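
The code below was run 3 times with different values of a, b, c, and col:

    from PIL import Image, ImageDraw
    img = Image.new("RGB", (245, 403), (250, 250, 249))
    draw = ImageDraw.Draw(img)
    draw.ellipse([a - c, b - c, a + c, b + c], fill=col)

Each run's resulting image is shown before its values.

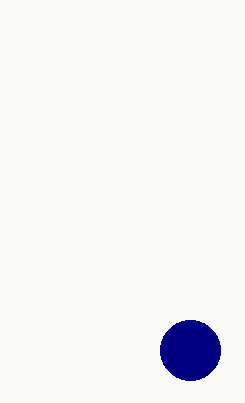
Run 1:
a = 190, b = 350, c = 30, col = 'navy'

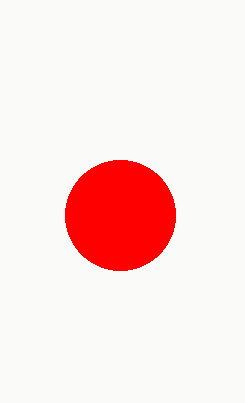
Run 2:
a = 120; b = 215; c = 55; col = 'red'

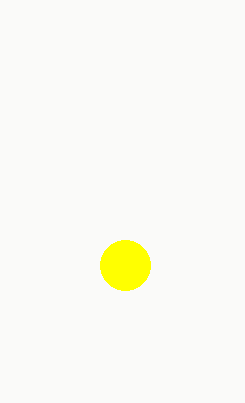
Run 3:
a = 125; b = 265; c = 25; col = 'yellow'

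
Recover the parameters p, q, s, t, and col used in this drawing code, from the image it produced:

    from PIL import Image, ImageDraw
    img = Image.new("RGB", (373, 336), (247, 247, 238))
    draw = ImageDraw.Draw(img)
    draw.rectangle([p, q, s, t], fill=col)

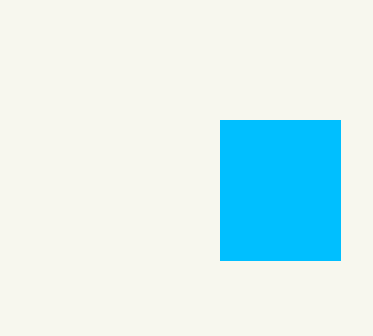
p = 220, q = 120, s = 340, t = 260, col = 'deepskyblue'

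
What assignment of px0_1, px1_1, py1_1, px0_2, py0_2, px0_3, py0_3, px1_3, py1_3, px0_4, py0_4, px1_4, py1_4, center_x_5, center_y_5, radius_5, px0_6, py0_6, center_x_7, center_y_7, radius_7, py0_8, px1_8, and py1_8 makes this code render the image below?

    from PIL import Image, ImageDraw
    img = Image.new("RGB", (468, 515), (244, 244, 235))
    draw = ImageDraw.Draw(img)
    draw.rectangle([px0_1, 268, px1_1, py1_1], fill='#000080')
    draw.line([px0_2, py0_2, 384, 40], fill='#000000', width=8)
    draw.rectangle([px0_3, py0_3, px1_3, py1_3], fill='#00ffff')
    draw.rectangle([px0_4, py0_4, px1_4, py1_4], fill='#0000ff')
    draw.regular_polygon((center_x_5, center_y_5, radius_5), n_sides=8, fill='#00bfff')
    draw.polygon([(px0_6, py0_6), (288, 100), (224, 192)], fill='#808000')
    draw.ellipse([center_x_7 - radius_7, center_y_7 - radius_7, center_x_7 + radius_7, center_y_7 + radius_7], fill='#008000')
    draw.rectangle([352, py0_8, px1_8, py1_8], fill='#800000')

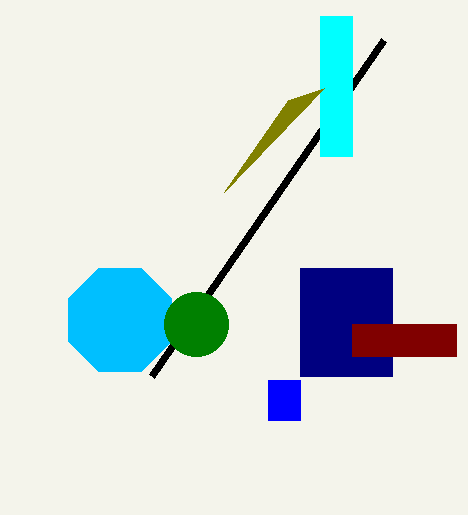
px0_1 = 300, px1_1 = 392, py1_1 = 376, px0_2 = 152, py0_2 = 376, px0_3 = 320, py0_3 = 16, px1_3 = 352, py1_3 = 156, px0_4 = 268, py0_4 = 380, px1_4 = 300, py1_4 = 420, center_x_5 = 120, center_y_5 = 320, radius_5 = 56, px0_6 = 324, py0_6 = 88, center_x_7 = 196, center_y_7 = 324, radius_7 = 32, py0_8 = 324, px1_8 = 456, py1_8 = 356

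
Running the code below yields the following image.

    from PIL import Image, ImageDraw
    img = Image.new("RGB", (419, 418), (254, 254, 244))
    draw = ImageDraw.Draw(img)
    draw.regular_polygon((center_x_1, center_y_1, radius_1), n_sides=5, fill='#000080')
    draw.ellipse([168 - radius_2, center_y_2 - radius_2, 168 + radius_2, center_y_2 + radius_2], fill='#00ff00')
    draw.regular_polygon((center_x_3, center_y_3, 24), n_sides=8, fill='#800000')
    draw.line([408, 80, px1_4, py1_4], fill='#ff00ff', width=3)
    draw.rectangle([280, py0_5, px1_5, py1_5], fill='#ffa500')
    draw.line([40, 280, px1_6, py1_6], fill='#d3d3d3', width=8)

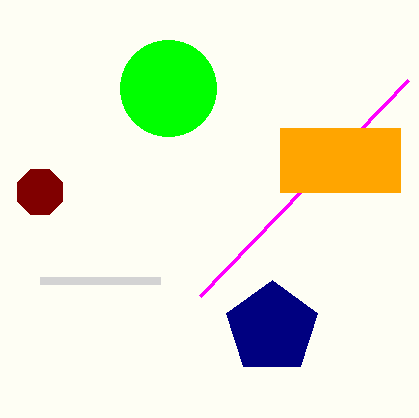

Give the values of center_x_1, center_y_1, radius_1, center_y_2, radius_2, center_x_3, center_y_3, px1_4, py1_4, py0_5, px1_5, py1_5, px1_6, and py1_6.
center_x_1 = 272
center_y_1 = 328
radius_1 = 48
center_y_2 = 88
radius_2 = 48
center_x_3 = 40
center_y_3 = 192
px1_4 = 200
py1_4 = 296
py0_5 = 128
px1_5 = 400
py1_5 = 192
px1_6 = 160
py1_6 = 280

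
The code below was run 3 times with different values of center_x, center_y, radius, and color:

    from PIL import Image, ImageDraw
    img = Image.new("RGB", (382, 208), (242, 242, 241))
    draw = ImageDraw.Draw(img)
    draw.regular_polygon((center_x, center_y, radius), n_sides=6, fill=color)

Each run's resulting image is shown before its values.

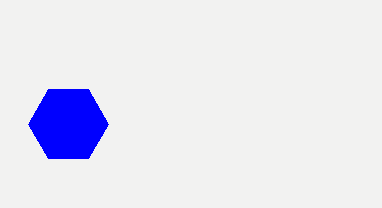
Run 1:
center_x = 68, center_y = 124, radius = 40, color = 'blue'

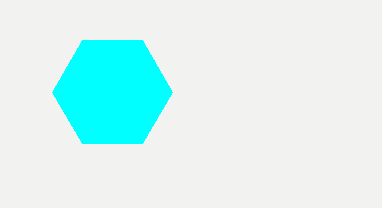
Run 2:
center_x = 112
center_y = 92
radius = 60
color = 'cyan'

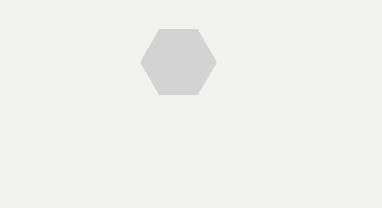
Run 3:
center_x = 178; center_y = 62; radius = 38; color = 'lightgray'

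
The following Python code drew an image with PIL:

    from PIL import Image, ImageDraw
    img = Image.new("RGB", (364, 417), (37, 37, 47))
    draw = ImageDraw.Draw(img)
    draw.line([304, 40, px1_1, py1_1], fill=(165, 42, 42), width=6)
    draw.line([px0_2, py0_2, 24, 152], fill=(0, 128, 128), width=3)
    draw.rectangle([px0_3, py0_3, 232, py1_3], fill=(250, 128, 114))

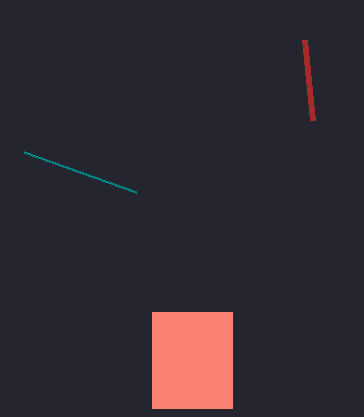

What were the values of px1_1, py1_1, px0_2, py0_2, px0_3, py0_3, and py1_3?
px1_1 = 312
py1_1 = 120
px0_2 = 136
py0_2 = 192
px0_3 = 152
py0_3 = 312
py1_3 = 408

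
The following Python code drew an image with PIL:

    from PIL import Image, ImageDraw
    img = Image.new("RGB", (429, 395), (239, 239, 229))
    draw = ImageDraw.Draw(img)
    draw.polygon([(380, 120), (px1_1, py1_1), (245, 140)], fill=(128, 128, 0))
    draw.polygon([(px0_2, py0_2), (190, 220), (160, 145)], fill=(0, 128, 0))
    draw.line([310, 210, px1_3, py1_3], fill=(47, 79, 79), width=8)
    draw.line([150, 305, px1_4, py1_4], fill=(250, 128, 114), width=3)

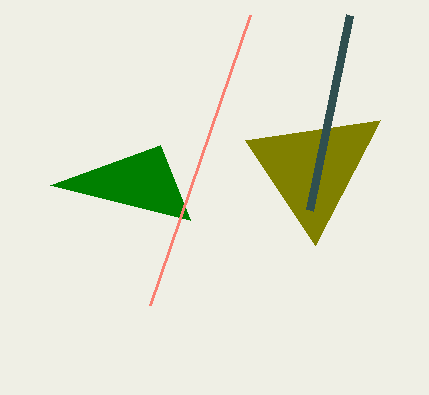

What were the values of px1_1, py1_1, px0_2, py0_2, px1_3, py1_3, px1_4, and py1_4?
px1_1 = 315, py1_1 = 245, px0_2 = 50, py0_2 = 185, px1_3 = 350, py1_3 = 15, px1_4 = 250, py1_4 = 15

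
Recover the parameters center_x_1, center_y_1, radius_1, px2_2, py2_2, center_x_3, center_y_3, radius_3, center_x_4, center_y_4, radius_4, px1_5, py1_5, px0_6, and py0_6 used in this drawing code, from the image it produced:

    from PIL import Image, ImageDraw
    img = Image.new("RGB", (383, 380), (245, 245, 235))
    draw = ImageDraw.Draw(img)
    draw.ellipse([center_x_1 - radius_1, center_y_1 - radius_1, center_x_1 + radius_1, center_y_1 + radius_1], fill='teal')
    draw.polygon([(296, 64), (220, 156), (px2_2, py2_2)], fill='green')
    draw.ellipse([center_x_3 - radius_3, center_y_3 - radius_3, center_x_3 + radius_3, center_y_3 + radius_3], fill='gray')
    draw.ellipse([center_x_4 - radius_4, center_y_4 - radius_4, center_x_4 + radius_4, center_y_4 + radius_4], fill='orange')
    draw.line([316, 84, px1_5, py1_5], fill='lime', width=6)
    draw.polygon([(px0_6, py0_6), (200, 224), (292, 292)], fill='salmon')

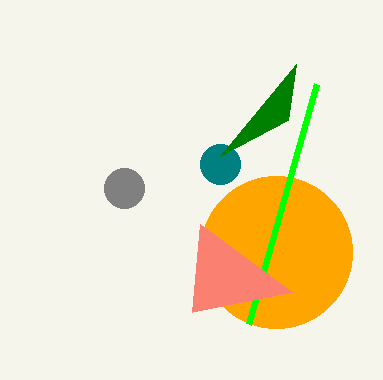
center_x_1 = 220; center_y_1 = 164; radius_1 = 20; px2_2 = 288; py2_2 = 120; center_x_3 = 124; center_y_3 = 188; radius_3 = 20; center_x_4 = 276; center_y_4 = 252; radius_4 = 76; px1_5 = 248; py1_5 = 324; px0_6 = 192; py0_6 = 312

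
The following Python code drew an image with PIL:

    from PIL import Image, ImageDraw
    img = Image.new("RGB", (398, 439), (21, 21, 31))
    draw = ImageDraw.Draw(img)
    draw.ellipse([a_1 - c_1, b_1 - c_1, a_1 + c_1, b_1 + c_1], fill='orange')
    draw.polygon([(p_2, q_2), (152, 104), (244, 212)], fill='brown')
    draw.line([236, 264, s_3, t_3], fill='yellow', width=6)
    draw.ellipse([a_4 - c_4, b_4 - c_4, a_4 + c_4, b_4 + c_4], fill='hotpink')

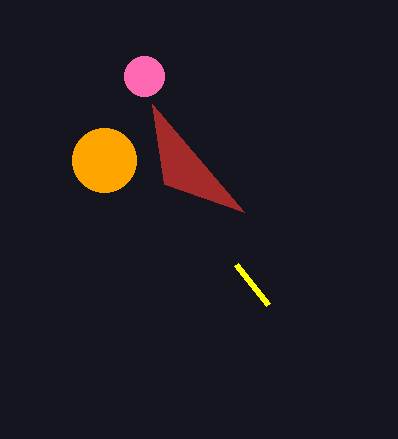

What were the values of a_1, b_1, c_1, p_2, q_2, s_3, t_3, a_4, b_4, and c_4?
a_1 = 104
b_1 = 160
c_1 = 32
p_2 = 164
q_2 = 184
s_3 = 268
t_3 = 304
a_4 = 144
b_4 = 76
c_4 = 20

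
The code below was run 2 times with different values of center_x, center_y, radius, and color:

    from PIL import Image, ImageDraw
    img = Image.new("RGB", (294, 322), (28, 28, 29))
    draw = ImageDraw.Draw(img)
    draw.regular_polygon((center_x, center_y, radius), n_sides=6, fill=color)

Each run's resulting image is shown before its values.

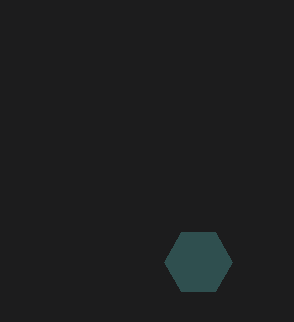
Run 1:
center_x = 198
center_y = 262
radius = 34
color = 'darkslategray'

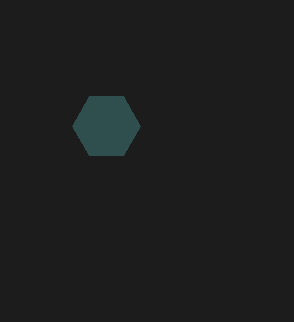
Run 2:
center_x = 106; center_y = 126; radius = 34; color = 'darkslategray'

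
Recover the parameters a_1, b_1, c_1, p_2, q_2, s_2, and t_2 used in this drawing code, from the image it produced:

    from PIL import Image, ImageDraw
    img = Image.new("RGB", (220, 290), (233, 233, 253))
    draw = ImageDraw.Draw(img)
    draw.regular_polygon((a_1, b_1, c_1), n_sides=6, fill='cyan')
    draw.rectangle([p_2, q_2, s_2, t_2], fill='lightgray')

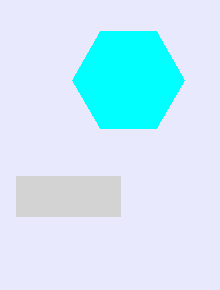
a_1 = 128
b_1 = 80
c_1 = 56
p_2 = 16
q_2 = 176
s_2 = 120
t_2 = 216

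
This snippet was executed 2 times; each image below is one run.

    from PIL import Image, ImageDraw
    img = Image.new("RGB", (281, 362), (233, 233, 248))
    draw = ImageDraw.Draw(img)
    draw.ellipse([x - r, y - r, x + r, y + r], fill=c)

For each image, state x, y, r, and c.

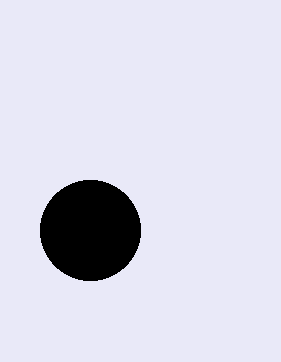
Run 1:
x = 90; y = 230; r = 50; c = 'black'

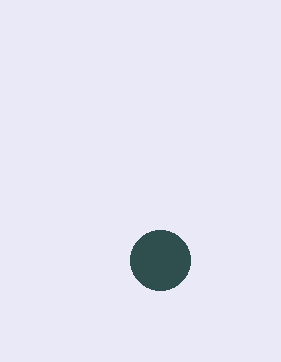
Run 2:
x = 160, y = 260, r = 30, c = 'darkslategray'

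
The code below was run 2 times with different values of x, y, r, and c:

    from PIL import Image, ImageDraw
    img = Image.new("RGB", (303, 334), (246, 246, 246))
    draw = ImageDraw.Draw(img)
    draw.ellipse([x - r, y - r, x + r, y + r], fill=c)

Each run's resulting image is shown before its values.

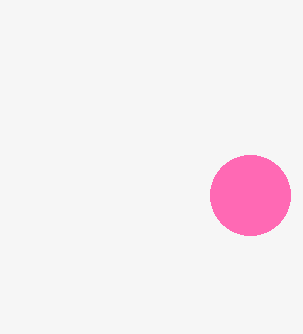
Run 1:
x = 250; y = 195; r = 40; c = 'hotpink'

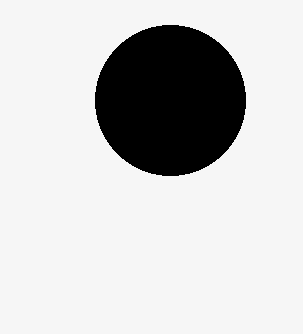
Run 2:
x = 170
y = 100
r = 75
c = 'black'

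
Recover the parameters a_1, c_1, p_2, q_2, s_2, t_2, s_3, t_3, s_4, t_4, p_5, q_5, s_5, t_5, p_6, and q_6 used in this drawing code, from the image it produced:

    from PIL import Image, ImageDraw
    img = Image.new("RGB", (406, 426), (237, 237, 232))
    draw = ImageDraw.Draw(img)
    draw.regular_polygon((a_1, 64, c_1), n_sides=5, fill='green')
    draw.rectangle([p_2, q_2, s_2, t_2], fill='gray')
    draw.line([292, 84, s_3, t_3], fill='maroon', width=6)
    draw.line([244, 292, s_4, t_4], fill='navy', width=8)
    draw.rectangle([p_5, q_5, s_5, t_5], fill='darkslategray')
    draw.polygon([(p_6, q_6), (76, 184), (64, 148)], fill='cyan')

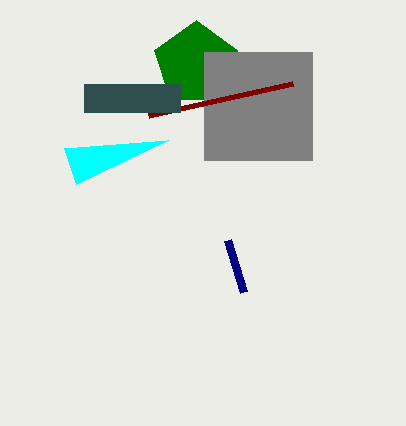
a_1 = 196, c_1 = 44, p_2 = 204, q_2 = 52, s_2 = 312, t_2 = 160, s_3 = 148, t_3 = 116, s_4 = 228, t_4 = 240, p_5 = 84, q_5 = 84, s_5 = 180, t_5 = 112, p_6 = 168, q_6 = 140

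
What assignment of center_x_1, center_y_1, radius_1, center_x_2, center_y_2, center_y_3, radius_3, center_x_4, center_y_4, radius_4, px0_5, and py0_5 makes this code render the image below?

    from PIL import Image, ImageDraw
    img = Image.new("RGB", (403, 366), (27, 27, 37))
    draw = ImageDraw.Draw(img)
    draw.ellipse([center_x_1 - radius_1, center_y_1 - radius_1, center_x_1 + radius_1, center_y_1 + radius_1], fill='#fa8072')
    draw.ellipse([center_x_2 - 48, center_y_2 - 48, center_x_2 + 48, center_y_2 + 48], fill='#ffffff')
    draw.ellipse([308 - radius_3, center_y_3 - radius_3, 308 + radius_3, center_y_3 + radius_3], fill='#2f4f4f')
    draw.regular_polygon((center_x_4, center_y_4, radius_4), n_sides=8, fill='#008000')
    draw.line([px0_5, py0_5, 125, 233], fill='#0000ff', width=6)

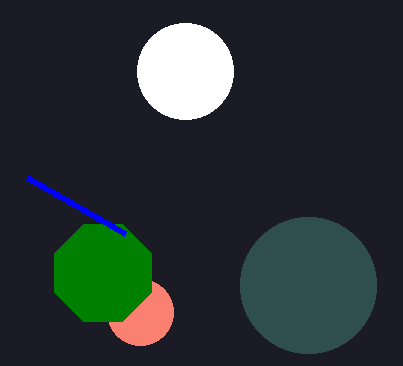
center_x_1 = 140; center_y_1 = 312; radius_1 = 33; center_x_2 = 185; center_y_2 = 71; center_y_3 = 285; radius_3 = 68; center_x_4 = 103; center_y_4 = 273; radius_4 = 52; px0_5 = 27; py0_5 = 177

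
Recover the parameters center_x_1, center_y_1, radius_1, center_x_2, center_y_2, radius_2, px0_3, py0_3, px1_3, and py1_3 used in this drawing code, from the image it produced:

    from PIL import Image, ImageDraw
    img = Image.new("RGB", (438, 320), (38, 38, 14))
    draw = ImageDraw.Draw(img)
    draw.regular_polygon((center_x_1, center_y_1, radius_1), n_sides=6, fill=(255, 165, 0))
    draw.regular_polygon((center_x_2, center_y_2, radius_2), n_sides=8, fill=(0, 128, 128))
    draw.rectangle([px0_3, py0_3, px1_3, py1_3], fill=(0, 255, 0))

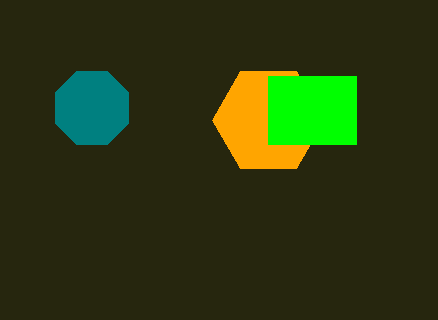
center_x_1 = 268
center_y_1 = 120
radius_1 = 56
center_x_2 = 92
center_y_2 = 108
radius_2 = 40
px0_3 = 268
py0_3 = 76
px1_3 = 356
py1_3 = 144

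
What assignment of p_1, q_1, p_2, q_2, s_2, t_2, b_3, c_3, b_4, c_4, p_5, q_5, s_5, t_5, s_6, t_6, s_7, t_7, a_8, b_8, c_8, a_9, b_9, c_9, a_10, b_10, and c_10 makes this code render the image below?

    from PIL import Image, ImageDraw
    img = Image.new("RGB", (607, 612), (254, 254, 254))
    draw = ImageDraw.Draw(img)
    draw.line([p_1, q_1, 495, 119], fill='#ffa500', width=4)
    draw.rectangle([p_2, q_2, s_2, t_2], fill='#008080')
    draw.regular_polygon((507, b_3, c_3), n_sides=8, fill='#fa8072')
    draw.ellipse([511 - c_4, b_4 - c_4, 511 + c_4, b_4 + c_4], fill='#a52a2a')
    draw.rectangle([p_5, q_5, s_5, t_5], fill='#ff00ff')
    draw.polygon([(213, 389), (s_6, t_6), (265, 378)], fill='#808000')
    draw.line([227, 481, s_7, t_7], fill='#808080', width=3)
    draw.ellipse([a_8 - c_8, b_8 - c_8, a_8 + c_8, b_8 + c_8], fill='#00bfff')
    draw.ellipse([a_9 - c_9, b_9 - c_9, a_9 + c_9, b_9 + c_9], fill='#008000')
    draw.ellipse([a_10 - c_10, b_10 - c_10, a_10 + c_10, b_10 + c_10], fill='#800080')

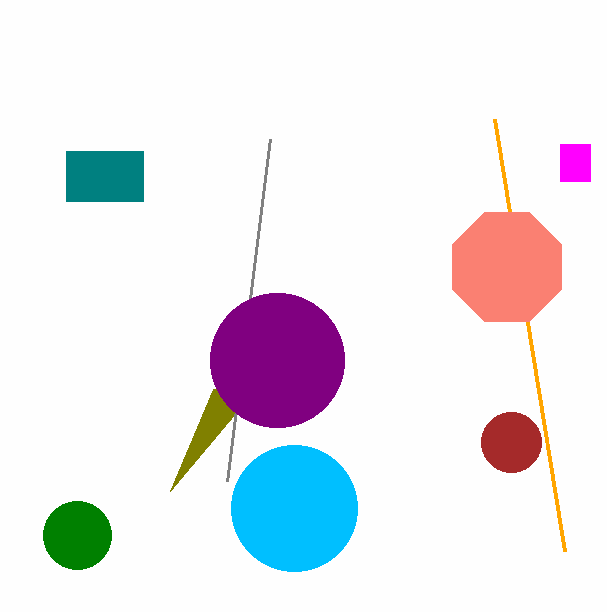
p_1 = 565; q_1 = 551; p_2 = 66; q_2 = 151; s_2 = 143; t_2 = 201; b_3 = 267; c_3 = 59; b_4 = 442; c_4 = 30; p_5 = 560; q_5 = 144; s_5 = 590; t_5 = 181; s_6 = 170; t_6 = 491; s_7 = 270; t_7 = 139; a_8 = 294; b_8 = 508; c_8 = 63; a_9 = 77; b_9 = 535; c_9 = 34; a_10 = 277; b_10 = 360; c_10 = 67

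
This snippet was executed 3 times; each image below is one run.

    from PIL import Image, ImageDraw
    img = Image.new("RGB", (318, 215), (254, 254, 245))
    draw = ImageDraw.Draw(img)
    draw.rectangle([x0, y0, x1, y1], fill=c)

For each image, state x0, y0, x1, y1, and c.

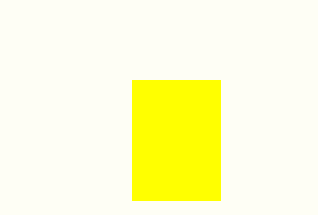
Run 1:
x0 = 132, y0 = 80, x1 = 220, y1 = 200, c = 'yellow'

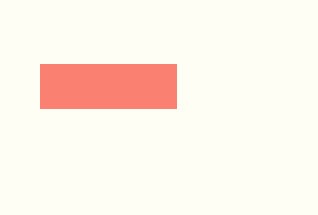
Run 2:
x0 = 40
y0 = 64
x1 = 176
y1 = 108
c = 'salmon'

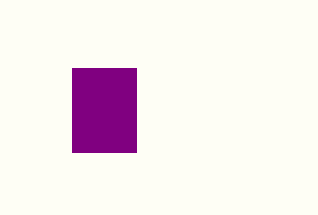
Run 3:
x0 = 72; y0 = 68; x1 = 136; y1 = 152; c = 'purple'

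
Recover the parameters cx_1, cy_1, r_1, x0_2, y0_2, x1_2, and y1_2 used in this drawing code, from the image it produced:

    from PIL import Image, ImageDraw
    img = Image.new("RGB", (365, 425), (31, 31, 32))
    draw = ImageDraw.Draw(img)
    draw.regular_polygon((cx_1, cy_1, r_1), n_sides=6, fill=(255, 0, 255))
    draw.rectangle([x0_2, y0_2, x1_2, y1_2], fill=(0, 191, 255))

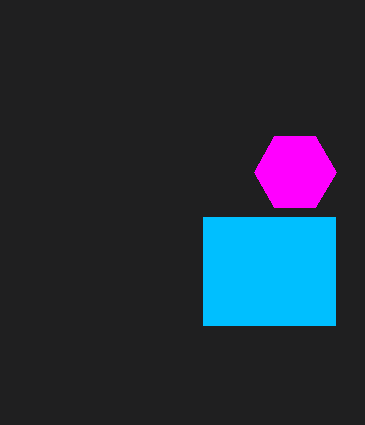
cx_1 = 295; cy_1 = 172; r_1 = 41; x0_2 = 203; y0_2 = 217; x1_2 = 335; y1_2 = 325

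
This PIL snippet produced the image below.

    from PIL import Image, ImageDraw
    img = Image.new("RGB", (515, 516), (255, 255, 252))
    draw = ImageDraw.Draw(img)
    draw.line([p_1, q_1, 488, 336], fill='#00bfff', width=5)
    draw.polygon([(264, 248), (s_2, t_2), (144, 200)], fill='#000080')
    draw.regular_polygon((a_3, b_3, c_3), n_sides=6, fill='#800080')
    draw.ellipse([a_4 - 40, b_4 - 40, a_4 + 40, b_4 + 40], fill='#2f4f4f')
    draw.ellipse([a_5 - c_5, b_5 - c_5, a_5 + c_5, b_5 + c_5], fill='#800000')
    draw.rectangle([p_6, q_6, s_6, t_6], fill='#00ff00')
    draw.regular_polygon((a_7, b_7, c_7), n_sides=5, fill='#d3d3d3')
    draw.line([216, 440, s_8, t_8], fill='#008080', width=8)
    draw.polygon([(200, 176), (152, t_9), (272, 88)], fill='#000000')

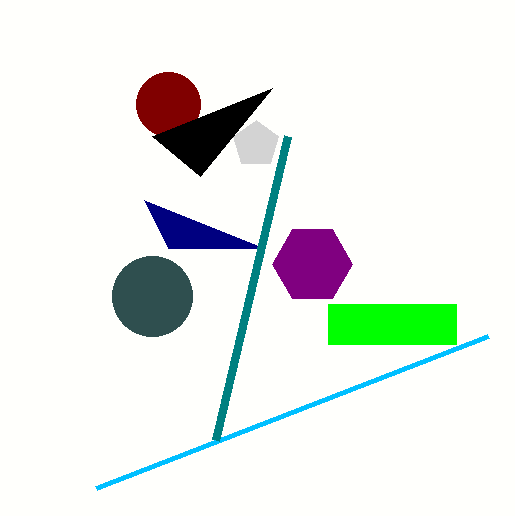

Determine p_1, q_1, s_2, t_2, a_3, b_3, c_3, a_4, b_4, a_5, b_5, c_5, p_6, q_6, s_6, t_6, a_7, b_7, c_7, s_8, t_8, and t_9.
p_1 = 96, q_1 = 488, s_2 = 168, t_2 = 248, a_3 = 312, b_3 = 264, c_3 = 40, a_4 = 152, b_4 = 296, a_5 = 168, b_5 = 104, c_5 = 32, p_6 = 328, q_6 = 304, s_6 = 456, t_6 = 344, a_7 = 256, b_7 = 144, c_7 = 24, s_8 = 288, t_8 = 136, t_9 = 136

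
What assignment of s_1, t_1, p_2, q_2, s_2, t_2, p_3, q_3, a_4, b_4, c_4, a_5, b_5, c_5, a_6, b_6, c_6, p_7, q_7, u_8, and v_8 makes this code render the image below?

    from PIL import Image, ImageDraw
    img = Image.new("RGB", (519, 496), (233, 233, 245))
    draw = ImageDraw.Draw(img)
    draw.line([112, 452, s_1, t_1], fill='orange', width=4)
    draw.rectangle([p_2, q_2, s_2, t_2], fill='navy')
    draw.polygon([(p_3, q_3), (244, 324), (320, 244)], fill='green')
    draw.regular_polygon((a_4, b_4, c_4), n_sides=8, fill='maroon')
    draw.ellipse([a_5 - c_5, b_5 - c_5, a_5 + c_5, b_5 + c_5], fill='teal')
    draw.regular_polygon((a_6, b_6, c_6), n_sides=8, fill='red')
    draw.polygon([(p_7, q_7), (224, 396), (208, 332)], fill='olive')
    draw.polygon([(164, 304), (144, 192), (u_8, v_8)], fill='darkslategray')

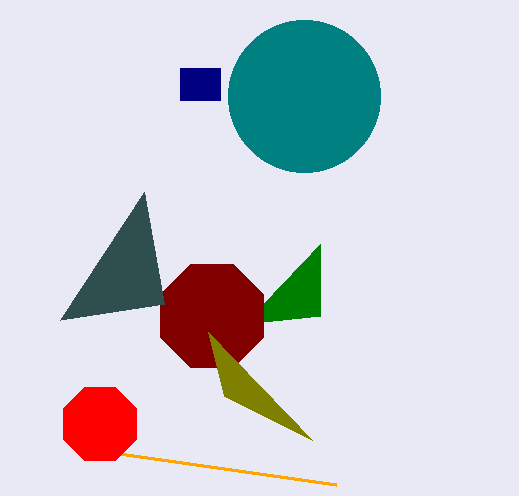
s_1 = 336
t_1 = 484
p_2 = 180
q_2 = 68
s_2 = 220
t_2 = 100
p_3 = 320
q_3 = 316
a_4 = 212
b_4 = 316
c_4 = 56
a_5 = 304
b_5 = 96
c_5 = 76
a_6 = 100
b_6 = 424
c_6 = 40
p_7 = 312
q_7 = 440
u_8 = 60
v_8 = 320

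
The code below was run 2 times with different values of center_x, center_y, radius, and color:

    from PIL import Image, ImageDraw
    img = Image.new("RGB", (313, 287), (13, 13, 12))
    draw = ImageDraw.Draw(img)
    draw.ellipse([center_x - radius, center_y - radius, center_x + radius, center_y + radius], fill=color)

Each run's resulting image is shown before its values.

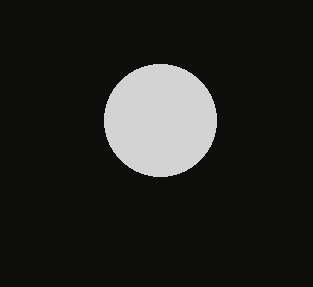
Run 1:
center_x = 160, center_y = 120, radius = 56, color = 'lightgray'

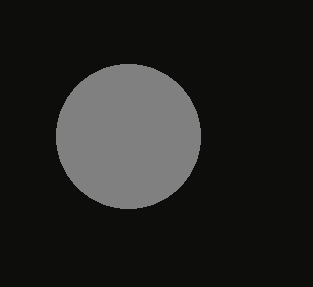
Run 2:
center_x = 128; center_y = 136; radius = 72; color = 'gray'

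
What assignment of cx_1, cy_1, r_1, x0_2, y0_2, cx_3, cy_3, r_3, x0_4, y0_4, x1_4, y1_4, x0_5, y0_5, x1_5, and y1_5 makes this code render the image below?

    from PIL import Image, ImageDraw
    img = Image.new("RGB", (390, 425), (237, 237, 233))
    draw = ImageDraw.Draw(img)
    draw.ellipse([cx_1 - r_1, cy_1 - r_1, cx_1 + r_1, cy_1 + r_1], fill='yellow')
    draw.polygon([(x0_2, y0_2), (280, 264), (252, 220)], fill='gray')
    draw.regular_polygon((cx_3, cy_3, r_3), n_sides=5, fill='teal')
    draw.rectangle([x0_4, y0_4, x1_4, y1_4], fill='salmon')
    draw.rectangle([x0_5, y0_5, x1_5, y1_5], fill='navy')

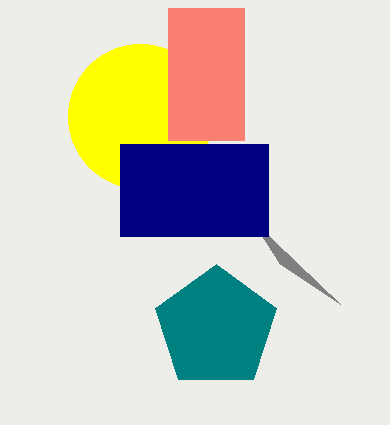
cx_1 = 140
cy_1 = 116
r_1 = 72
x0_2 = 340
y0_2 = 304
cx_3 = 216
cy_3 = 328
r_3 = 64
x0_4 = 168
y0_4 = 8
x1_4 = 244
y1_4 = 140
x0_5 = 120
y0_5 = 144
x1_5 = 268
y1_5 = 236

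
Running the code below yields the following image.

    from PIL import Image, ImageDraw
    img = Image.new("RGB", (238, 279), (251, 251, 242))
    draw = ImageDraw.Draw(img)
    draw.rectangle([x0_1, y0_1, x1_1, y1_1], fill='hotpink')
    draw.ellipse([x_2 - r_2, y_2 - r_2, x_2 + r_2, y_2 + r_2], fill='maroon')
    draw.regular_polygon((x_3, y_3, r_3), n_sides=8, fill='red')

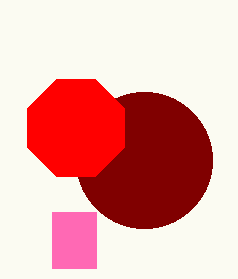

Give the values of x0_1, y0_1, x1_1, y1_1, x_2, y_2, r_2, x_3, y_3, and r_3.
x0_1 = 52
y0_1 = 212
x1_1 = 96
y1_1 = 268
x_2 = 144
y_2 = 160
r_2 = 68
x_3 = 76
y_3 = 128
r_3 = 52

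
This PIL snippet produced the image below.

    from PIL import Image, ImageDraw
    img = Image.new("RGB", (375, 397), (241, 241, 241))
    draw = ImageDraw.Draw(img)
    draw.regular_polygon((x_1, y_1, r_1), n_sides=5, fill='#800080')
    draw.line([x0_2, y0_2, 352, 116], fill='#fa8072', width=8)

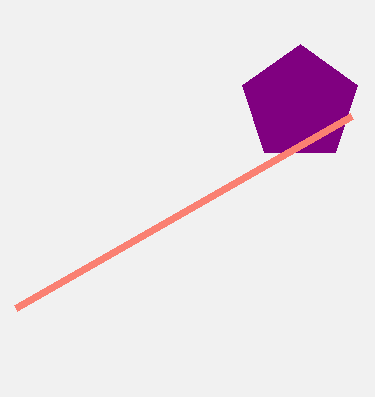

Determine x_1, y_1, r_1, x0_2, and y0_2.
x_1 = 300
y_1 = 104
r_1 = 60
x0_2 = 16
y0_2 = 308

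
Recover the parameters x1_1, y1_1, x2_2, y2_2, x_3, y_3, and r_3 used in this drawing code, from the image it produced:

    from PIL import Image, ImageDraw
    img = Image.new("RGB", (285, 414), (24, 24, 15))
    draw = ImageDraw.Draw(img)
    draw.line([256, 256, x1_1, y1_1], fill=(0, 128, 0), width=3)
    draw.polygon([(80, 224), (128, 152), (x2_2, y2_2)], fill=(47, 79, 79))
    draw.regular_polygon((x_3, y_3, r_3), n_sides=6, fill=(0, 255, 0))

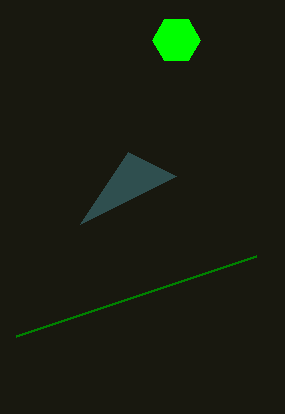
x1_1 = 16; y1_1 = 336; x2_2 = 176; y2_2 = 176; x_3 = 176; y_3 = 40; r_3 = 24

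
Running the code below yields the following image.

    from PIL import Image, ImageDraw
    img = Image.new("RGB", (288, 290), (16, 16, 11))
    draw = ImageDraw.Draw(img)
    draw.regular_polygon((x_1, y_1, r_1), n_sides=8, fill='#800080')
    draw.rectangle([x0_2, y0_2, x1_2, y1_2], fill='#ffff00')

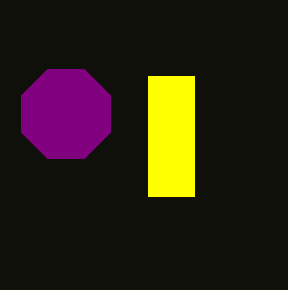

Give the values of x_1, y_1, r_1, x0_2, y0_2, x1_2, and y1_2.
x_1 = 66, y_1 = 114, r_1 = 48, x0_2 = 148, y0_2 = 76, x1_2 = 194, y1_2 = 196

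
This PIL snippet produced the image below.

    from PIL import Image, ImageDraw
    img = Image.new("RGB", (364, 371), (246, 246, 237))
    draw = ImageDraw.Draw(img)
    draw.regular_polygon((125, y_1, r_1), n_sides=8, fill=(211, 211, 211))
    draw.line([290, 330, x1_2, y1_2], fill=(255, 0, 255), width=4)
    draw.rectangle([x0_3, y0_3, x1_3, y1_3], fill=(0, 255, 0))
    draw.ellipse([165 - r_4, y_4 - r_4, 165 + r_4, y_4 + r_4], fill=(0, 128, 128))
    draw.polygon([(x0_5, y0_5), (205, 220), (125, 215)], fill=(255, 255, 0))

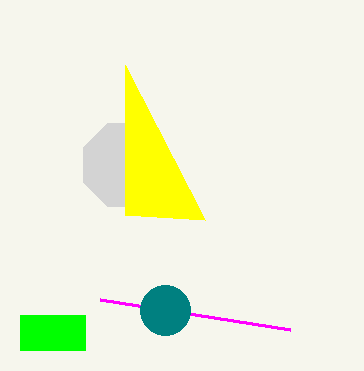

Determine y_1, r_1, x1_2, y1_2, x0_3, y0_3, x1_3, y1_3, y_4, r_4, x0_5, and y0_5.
y_1 = 165; r_1 = 45; x1_2 = 100; y1_2 = 300; x0_3 = 20; y0_3 = 315; x1_3 = 85; y1_3 = 350; y_4 = 310; r_4 = 25; x0_5 = 125; y0_5 = 65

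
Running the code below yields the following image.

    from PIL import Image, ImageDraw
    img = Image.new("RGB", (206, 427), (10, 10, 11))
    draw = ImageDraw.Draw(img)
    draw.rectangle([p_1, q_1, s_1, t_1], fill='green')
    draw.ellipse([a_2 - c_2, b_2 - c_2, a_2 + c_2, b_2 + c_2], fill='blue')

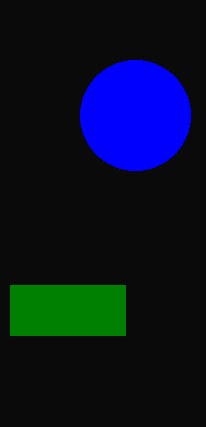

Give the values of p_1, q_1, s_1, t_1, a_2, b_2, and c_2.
p_1 = 10
q_1 = 285
s_1 = 125
t_1 = 335
a_2 = 135
b_2 = 115
c_2 = 55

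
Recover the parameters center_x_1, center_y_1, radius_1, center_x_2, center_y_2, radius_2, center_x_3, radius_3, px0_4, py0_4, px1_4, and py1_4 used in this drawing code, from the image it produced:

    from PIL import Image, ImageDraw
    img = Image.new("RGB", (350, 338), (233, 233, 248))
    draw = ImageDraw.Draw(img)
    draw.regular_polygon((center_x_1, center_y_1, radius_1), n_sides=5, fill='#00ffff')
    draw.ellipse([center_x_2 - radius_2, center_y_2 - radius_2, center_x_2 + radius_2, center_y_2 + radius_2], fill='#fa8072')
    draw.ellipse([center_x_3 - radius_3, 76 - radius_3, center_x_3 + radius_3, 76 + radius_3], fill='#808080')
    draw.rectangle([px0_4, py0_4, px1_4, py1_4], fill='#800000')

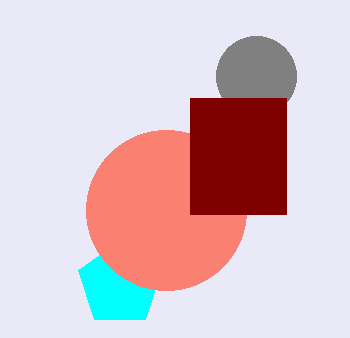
center_x_1 = 120
center_y_1 = 284
radius_1 = 44
center_x_2 = 166
center_y_2 = 210
radius_2 = 80
center_x_3 = 256
radius_3 = 40
px0_4 = 190
py0_4 = 98
px1_4 = 286
py1_4 = 214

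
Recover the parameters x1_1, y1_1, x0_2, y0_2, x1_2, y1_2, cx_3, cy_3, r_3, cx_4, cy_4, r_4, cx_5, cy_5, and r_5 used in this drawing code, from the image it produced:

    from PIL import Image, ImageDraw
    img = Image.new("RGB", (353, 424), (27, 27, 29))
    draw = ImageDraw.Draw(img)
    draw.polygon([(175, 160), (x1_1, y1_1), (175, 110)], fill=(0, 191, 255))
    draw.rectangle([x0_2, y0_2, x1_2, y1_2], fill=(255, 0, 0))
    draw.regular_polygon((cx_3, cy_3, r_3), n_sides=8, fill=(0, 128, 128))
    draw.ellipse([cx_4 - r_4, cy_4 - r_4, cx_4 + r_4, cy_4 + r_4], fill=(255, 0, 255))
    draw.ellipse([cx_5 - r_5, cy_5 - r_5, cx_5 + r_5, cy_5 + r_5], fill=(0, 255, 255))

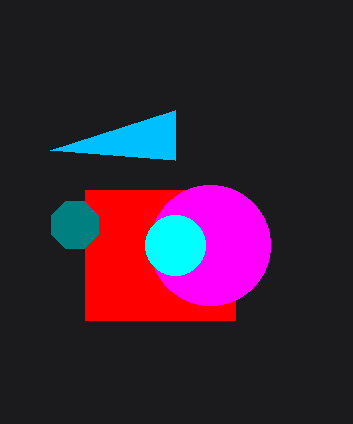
x1_1 = 50
y1_1 = 150
x0_2 = 85
y0_2 = 190
x1_2 = 235
y1_2 = 320
cx_3 = 75
cy_3 = 225
r_3 = 25
cx_4 = 210
cy_4 = 245
r_4 = 60
cx_5 = 175
cy_5 = 245
r_5 = 30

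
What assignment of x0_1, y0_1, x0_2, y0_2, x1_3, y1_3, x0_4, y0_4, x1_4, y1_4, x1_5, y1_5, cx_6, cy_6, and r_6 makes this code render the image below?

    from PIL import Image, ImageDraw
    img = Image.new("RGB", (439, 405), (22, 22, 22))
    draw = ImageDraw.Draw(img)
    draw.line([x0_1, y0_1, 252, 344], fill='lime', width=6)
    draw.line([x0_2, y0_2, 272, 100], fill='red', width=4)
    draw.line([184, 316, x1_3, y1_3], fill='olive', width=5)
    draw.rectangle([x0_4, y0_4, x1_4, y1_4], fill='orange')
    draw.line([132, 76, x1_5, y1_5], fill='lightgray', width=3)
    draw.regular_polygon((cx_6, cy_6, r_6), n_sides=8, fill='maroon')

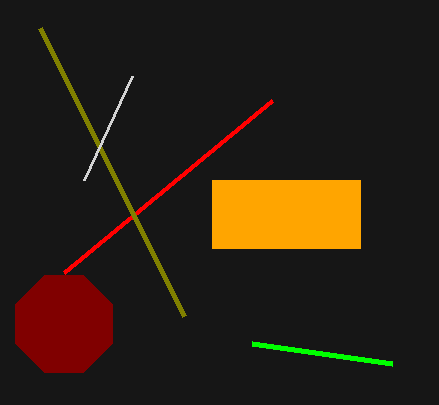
x0_1 = 392
y0_1 = 364
x0_2 = 64
y0_2 = 272
x1_3 = 40
y1_3 = 28
x0_4 = 212
y0_4 = 180
x1_4 = 360
y1_4 = 248
x1_5 = 84
y1_5 = 180
cx_6 = 64
cy_6 = 324
r_6 = 52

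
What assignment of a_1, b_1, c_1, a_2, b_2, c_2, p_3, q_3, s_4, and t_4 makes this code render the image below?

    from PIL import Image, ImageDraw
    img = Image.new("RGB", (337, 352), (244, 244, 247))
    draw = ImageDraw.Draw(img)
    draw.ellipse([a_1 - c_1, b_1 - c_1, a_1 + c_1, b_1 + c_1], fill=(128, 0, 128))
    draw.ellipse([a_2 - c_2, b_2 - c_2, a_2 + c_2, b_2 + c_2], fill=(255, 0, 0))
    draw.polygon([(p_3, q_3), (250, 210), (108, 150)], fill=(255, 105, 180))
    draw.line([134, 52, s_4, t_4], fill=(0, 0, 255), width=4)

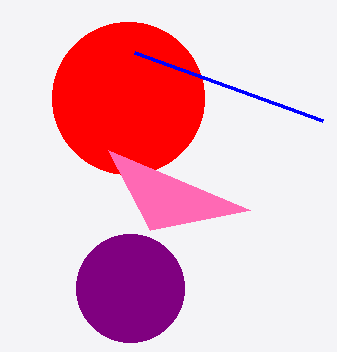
a_1 = 130; b_1 = 288; c_1 = 54; a_2 = 128; b_2 = 98; c_2 = 76; p_3 = 150; q_3 = 230; s_4 = 322; t_4 = 120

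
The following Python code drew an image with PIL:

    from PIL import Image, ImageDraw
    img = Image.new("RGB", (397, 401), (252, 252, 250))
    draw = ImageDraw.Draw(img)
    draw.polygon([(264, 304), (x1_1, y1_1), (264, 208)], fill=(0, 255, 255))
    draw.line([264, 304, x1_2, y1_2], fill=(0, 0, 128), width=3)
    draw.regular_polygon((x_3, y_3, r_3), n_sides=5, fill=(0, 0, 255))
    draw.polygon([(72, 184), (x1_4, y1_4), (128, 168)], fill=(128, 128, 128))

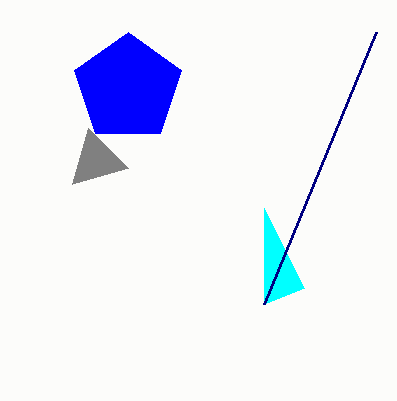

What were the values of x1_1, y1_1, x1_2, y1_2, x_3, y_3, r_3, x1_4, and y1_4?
x1_1 = 304; y1_1 = 288; x1_2 = 376; y1_2 = 32; x_3 = 128; y_3 = 88; r_3 = 56; x1_4 = 88; y1_4 = 128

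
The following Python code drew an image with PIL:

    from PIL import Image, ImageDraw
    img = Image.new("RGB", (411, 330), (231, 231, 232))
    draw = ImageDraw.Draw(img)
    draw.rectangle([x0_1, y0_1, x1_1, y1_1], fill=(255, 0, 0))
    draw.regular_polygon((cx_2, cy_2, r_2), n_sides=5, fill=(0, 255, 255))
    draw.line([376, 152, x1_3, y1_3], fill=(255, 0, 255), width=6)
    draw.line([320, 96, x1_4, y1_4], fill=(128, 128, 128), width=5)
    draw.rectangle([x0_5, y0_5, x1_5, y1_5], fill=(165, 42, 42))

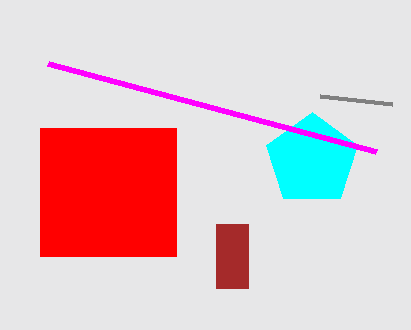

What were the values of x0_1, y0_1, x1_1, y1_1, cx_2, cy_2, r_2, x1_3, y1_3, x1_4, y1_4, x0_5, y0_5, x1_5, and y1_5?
x0_1 = 40, y0_1 = 128, x1_1 = 176, y1_1 = 256, cx_2 = 312, cy_2 = 160, r_2 = 48, x1_3 = 48, y1_3 = 64, x1_4 = 392, y1_4 = 104, x0_5 = 216, y0_5 = 224, x1_5 = 248, y1_5 = 288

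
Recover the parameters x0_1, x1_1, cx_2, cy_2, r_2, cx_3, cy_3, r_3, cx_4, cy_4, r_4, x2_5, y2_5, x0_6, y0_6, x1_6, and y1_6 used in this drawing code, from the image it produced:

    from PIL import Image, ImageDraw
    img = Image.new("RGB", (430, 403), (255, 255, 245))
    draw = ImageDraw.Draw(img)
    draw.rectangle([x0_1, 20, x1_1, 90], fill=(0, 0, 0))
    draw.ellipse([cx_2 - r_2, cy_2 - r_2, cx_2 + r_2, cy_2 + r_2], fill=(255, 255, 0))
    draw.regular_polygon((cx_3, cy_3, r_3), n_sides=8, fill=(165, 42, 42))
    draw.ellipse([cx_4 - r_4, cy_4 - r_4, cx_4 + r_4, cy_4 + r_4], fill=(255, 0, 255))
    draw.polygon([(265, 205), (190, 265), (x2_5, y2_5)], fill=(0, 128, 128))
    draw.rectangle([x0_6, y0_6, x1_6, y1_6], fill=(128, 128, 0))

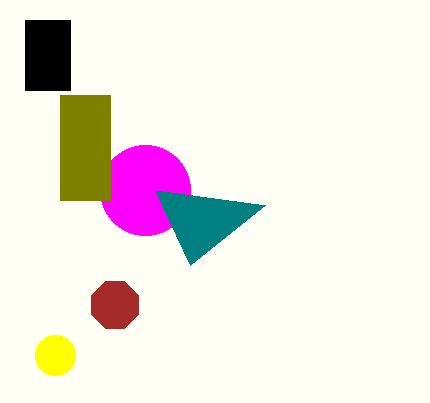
x0_1 = 25, x1_1 = 70, cx_2 = 55, cy_2 = 355, r_2 = 20, cx_3 = 115, cy_3 = 305, r_3 = 25, cx_4 = 145, cy_4 = 190, r_4 = 45, x2_5 = 155, y2_5 = 190, x0_6 = 60, y0_6 = 95, x1_6 = 110, y1_6 = 200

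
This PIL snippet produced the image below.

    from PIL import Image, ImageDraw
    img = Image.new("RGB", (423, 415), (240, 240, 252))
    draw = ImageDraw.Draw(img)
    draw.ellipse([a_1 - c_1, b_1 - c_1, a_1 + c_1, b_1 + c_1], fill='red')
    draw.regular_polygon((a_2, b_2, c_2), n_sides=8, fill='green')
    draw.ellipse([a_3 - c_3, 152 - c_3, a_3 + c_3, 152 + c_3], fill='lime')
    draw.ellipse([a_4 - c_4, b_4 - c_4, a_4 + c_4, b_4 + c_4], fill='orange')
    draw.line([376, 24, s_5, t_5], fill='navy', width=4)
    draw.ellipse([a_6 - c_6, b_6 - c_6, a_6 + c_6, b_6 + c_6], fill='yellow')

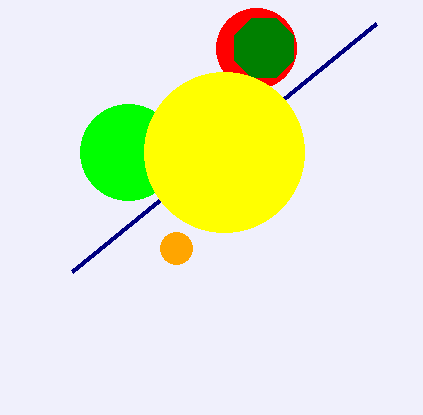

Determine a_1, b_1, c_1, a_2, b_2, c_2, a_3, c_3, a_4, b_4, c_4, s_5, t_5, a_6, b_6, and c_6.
a_1 = 256; b_1 = 48; c_1 = 40; a_2 = 264; b_2 = 48; c_2 = 32; a_3 = 128; c_3 = 48; a_4 = 176; b_4 = 248; c_4 = 16; s_5 = 72; t_5 = 272; a_6 = 224; b_6 = 152; c_6 = 80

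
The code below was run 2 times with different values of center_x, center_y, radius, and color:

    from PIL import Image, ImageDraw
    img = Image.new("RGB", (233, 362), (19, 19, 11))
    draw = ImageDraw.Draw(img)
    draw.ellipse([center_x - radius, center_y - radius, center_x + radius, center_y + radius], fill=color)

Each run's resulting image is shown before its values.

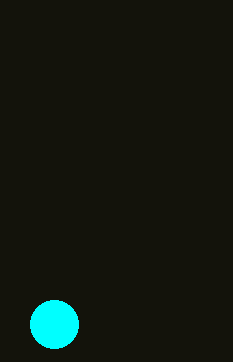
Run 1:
center_x = 54
center_y = 324
radius = 24
color = 'cyan'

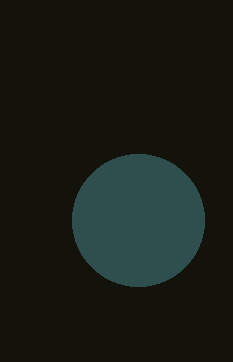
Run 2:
center_x = 138, center_y = 220, radius = 66, color = 'darkslategray'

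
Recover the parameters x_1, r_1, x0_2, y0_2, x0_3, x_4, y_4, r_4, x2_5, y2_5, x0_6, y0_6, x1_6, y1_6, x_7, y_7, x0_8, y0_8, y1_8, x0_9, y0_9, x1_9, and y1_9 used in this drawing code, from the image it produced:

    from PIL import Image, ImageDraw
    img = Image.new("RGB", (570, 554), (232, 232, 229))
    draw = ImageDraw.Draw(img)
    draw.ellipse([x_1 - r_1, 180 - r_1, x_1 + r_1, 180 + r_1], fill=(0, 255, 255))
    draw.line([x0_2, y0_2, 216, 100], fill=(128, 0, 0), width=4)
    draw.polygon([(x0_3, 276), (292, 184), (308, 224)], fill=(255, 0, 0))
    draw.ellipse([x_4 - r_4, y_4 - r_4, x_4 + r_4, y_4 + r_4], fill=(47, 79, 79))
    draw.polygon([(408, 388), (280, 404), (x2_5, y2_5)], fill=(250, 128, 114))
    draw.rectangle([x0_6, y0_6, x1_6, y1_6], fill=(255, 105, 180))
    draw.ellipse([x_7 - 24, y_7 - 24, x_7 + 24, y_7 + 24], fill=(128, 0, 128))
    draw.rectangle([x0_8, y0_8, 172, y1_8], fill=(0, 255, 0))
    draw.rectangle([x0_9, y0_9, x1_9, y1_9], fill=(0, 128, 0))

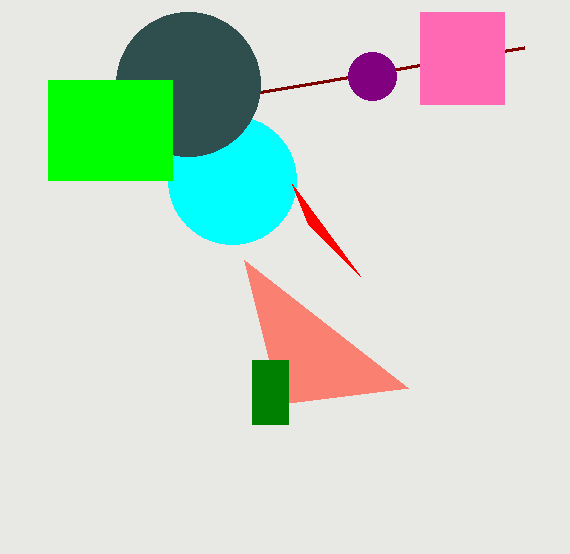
x_1 = 232
r_1 = 64
x0_2 = 524
y0_2 = 48
x0_3 = 360
x_4 = 188
y_4 = 84
r_4 = 72
x2_5 = 244
y2_5 = 260
x0_6 = 420
y0_6 = 12
x1_6 = 504
y1_6 = 104
x_7 = 372
y_7 = 76
x0_8 = 48
y0_8 = 80
y1_8 = 180
x0_9 = 252
y0_9 = 360
x1_9 = 288
y1_9 = 424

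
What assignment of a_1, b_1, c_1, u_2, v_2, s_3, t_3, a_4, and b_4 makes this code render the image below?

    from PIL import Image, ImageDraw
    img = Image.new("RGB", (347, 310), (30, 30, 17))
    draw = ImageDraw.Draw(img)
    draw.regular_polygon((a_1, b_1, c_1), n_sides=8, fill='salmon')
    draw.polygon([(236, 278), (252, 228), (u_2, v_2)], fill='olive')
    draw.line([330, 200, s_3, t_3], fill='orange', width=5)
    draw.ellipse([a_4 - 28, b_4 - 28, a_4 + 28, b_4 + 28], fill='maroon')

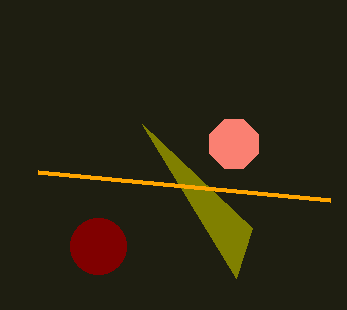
a_1 = 234
b_1 = 144
c_1 = 26
u_2 = 142
v_2 = 124
s_3 = 38
t_3 = 172
a_4 = 98
b_4 = 246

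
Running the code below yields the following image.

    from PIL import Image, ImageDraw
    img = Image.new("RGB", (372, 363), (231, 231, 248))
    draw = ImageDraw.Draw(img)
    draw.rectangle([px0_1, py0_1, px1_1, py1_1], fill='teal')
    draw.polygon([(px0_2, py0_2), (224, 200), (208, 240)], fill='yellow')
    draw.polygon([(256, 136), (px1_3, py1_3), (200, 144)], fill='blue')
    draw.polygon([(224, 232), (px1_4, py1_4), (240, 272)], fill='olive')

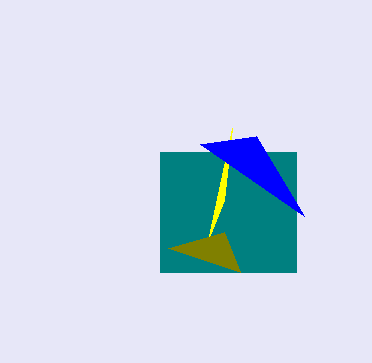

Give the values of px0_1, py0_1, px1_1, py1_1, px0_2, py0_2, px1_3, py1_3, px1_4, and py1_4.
px0_1 = 160, py0_1 = 152, px1_1 = 296, py1_1 = 272, px0_2 = 232, py0_2 = 128, px1_3 = 304, py1_3 = 216, px1_4 = 168, py1_4 = 248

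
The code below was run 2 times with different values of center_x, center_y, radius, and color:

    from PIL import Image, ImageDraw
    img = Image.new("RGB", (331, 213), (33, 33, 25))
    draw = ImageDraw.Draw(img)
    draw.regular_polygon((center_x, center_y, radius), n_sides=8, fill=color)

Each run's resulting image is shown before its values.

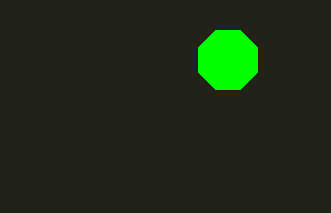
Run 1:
center_x = 228
center_y = 60
radius = 32
color = 'lime'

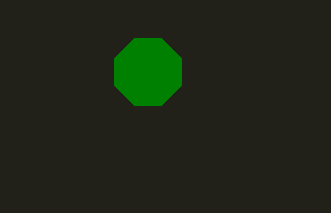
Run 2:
center_x = 148; center_y = 72; radius = 36; color = 'green'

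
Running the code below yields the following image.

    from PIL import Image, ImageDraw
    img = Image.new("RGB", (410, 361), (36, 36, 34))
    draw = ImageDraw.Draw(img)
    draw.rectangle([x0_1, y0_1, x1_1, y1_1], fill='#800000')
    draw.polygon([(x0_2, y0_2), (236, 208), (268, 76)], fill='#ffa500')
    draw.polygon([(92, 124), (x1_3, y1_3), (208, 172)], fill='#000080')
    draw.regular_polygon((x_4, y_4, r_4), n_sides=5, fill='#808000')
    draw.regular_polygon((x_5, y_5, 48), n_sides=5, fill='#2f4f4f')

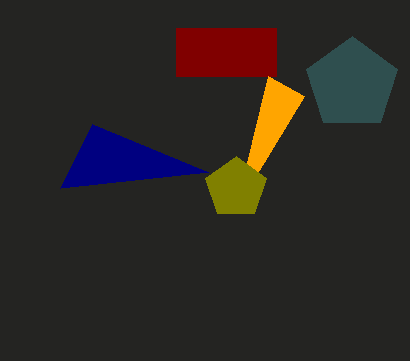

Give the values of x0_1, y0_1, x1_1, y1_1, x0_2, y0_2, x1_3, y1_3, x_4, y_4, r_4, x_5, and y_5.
x0_1 = 176
y0_1 = 28
x1_1 = 276
y1_1 = 76
x0_2 = 304
y0_2 = 96
x1_3 = 60
y1_3 = 188
x_4 = 236
y_4 = 188
r_4 = 32
x_5 = 352
y_5 = 84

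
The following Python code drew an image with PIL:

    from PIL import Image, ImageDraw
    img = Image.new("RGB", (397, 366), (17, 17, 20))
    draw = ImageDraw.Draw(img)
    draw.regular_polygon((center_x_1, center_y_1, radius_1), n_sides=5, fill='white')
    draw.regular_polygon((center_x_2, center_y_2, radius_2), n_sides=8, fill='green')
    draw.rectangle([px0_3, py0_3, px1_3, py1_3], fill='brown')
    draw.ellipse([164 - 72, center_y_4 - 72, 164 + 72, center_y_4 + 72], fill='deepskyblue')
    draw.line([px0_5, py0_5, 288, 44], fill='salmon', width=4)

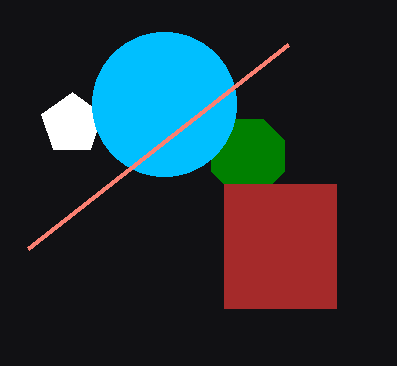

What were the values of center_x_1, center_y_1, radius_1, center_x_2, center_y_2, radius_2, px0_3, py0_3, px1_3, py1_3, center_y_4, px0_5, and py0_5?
center_x_1 = 72
center_y_1 = 124
radius_1 = 32
center_x_2 = 248
center_y_2 = 156
radius_2 = 40
px0_3 = 224
py0_3 = 184
px1_3 = 336
py1_3 = 308
center_y_4 = 104
px0_5 = 28
py0_5 = 248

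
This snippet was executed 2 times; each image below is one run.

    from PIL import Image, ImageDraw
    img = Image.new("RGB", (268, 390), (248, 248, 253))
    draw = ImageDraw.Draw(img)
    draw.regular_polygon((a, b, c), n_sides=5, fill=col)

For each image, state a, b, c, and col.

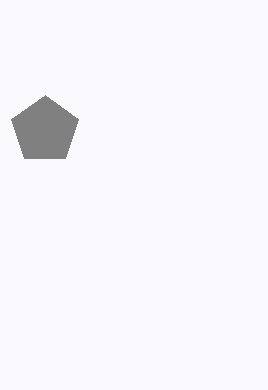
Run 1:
a = 45, b = 130, c = 35, col = 'gray'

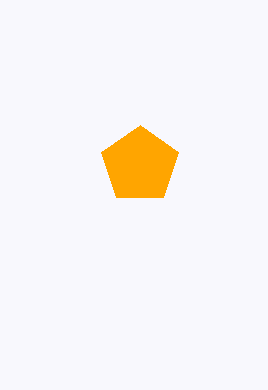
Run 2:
a = 140
b = 165
c = 40
col = 'orange'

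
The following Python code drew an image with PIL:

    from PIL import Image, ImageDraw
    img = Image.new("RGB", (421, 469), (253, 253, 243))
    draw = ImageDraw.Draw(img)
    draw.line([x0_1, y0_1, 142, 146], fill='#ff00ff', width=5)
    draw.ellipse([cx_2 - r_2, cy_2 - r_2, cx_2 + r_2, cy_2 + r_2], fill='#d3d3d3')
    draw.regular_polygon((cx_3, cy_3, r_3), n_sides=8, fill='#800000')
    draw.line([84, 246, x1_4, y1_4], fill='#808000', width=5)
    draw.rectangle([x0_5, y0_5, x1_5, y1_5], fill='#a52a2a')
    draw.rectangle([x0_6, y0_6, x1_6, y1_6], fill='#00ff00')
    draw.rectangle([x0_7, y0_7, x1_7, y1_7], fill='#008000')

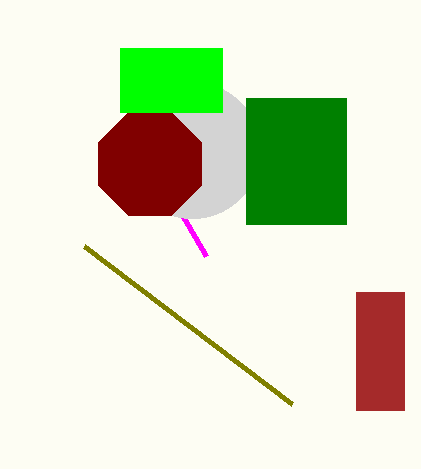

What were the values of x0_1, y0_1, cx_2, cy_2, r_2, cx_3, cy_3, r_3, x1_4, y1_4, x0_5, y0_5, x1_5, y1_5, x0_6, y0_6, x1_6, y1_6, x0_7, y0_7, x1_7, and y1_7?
x0_1 = 206
y0_1 = 256
cx_2 = 192
cy_2 = 150
r_2 = 68
cx_3 = 150
cy_3 = 164
r_3 = 56
x1_4 = 292
y1_4 = 404
x0_5 = 356
y0_5 = 292
x1_5 = 404
y1_5 = 410
x0_6 = 120
y0_6 = 48
x1_6 = 222
y1_6 = 112
x0_7 = 246
y0_7 = 98
x1_7 = 346
y1_7 = 224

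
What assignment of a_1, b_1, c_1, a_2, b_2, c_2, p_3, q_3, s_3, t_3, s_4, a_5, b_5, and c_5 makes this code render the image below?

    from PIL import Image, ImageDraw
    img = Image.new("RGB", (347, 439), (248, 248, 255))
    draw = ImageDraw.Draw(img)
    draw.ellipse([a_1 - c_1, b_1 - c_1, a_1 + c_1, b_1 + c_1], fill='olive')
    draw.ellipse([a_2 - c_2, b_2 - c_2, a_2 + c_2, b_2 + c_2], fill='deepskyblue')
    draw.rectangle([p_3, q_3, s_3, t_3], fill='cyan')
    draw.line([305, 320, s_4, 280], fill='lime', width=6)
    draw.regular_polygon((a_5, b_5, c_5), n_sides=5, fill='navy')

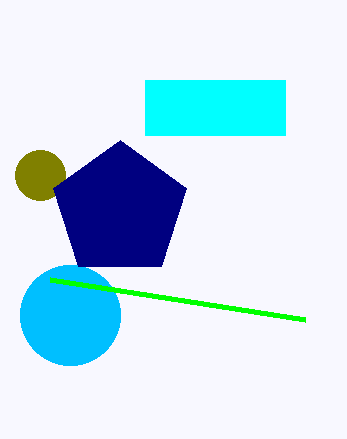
a_1 = 40
b_1 = 175
c_1 = 25
a_2 = 70
b_2 = 315
c_2 = 50
p_3 = 145
q_3 = 80
s_3 = 285
t_3 = 135
s_4 = 50
a_5 = 120
b_5 = 210
c_5 = 70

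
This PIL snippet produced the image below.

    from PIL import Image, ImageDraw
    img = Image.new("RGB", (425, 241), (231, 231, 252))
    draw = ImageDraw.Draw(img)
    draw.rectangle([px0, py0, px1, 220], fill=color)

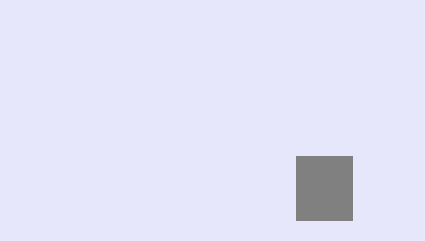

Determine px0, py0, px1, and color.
px0 = 296; py0 = 156; px1 = 352; color = 'gray'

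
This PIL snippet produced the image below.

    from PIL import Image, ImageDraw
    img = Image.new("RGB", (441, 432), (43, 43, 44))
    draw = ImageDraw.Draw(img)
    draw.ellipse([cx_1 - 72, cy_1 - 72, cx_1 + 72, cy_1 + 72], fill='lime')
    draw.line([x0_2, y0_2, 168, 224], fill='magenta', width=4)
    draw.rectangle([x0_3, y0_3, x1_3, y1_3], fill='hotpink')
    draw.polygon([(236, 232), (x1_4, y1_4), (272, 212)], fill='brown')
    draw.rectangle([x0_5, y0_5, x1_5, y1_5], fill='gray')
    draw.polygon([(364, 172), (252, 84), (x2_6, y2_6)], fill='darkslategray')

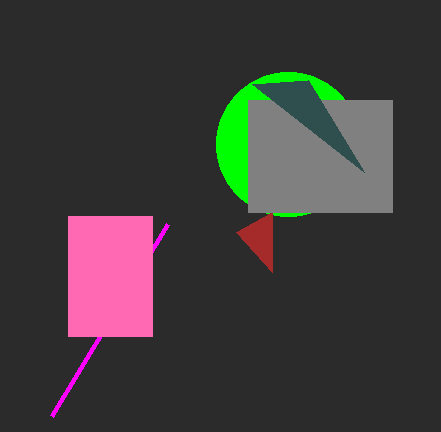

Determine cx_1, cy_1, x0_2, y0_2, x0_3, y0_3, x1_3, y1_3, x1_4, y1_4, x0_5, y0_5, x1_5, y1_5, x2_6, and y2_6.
cx_1 = 288, cy_1 = 144, x0_2 = 52, y0_2 = 416, x0_3 = 68, y0_3 = 216, x1_3 = 152, y1_3 = 336, x1_4 = 272, y1_4 = 272, x0_5 = 248, y0_5 = 100, x1_5 = 392, y1_5 = 212, x2_6 = 308, y2_6 = 80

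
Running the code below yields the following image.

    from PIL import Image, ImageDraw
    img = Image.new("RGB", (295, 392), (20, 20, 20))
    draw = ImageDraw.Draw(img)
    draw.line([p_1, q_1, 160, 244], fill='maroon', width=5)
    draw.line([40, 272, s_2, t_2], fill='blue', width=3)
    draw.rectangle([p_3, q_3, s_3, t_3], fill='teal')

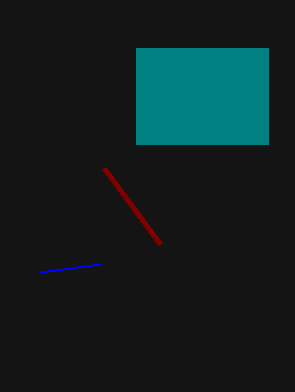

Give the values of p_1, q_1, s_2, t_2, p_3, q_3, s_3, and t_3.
p_1 = 104; q_1 = 168; s_2 = 100; t_2 = 264; p_3 = 136; q_3 = 48; s_3 = 268; t_3 = 144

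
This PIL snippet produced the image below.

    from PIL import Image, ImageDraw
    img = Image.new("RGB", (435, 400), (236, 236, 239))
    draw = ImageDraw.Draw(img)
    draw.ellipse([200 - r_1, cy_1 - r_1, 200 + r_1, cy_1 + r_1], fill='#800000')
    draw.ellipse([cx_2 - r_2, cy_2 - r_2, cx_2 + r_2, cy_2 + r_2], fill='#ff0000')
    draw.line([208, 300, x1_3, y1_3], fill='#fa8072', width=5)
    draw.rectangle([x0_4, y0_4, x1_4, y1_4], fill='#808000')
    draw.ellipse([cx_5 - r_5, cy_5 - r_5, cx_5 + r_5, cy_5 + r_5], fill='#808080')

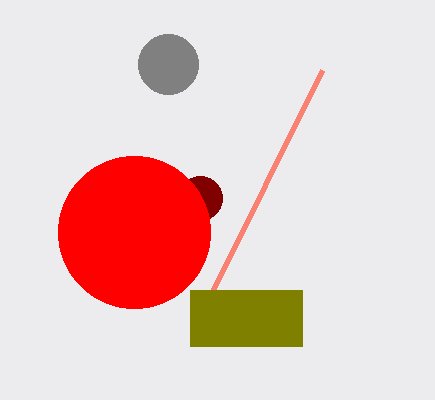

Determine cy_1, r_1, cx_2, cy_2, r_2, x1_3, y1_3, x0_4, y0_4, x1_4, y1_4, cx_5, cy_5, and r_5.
cy_1 = 198, r_1 = 22, cx_2 = 134, cy_2 = 232, r_2 = 76, x1_3 = 322, y1_3 = 70, x0_4 = 190, y0_4 = 290, x1_4 = 302, y1_4 = 346, cx_5 = 168, cy_5 = 64, r_5 = 30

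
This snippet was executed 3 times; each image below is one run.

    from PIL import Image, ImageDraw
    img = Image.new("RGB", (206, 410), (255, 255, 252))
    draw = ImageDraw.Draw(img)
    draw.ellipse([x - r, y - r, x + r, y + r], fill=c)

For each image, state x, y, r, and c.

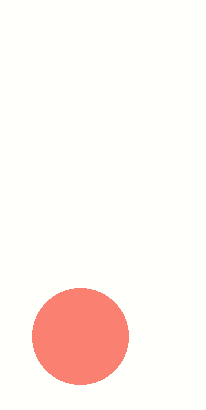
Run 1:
x = 80
y = 336
r = 48
c = 'salmon'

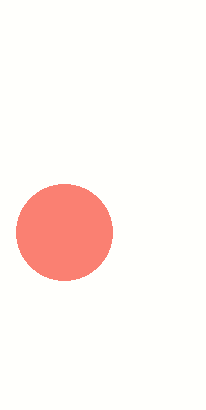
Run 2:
x = 64
y = 232
r = 48
c = 'salmon'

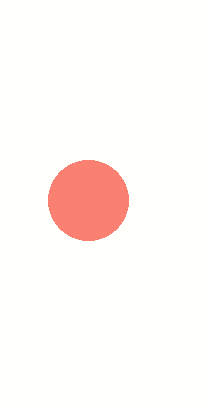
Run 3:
x = 88; y = 200; r = 40; c = 'salmon'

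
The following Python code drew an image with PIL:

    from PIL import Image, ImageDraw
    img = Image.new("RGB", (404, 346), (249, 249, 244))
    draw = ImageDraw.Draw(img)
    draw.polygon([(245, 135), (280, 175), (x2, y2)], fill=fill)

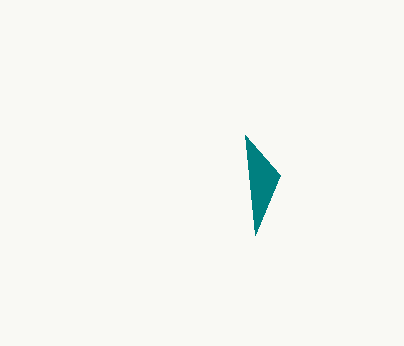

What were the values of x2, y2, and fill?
x2 = 255, y2 = 235, fill = 'teal'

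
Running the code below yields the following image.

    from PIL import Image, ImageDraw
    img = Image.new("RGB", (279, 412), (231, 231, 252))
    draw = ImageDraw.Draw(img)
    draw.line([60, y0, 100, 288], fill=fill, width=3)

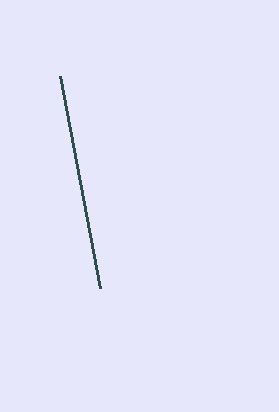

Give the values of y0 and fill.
y0 = 76
fill = 'darkslategray'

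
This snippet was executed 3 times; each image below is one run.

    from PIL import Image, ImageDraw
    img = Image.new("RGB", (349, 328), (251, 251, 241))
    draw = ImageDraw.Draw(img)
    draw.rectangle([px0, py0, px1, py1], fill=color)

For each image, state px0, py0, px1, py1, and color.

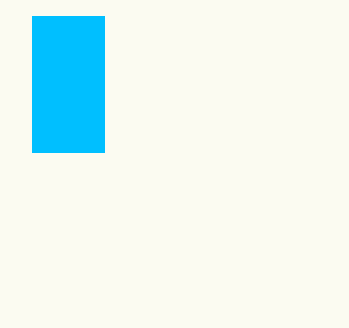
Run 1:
px0 = 32; py0 = 16; px1 = 104; py1 = 152; color = 'deepskyblue'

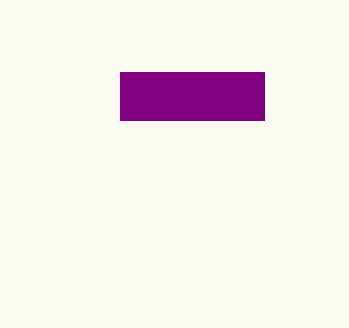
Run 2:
px0 = 120
py0 = 72
px1 = 264
py1 = 120
color = 'purple'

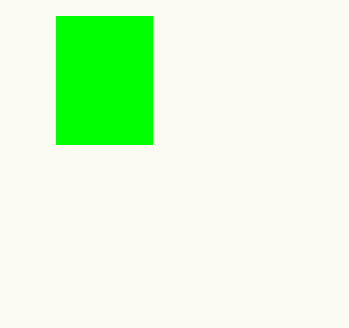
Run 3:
px0 = 56
py0 = 16
px1 = 152
py1 = 144
color = 'lime'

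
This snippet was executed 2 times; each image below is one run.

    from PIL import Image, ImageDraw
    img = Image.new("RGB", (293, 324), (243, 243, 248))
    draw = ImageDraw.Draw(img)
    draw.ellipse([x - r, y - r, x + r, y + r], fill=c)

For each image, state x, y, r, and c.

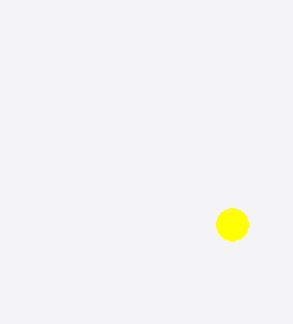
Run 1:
x = 232; y = 224; r = 16; c = 'yellow'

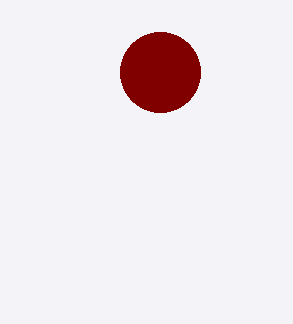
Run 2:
x = 160, y = 72, r = 40, c = 'maroon'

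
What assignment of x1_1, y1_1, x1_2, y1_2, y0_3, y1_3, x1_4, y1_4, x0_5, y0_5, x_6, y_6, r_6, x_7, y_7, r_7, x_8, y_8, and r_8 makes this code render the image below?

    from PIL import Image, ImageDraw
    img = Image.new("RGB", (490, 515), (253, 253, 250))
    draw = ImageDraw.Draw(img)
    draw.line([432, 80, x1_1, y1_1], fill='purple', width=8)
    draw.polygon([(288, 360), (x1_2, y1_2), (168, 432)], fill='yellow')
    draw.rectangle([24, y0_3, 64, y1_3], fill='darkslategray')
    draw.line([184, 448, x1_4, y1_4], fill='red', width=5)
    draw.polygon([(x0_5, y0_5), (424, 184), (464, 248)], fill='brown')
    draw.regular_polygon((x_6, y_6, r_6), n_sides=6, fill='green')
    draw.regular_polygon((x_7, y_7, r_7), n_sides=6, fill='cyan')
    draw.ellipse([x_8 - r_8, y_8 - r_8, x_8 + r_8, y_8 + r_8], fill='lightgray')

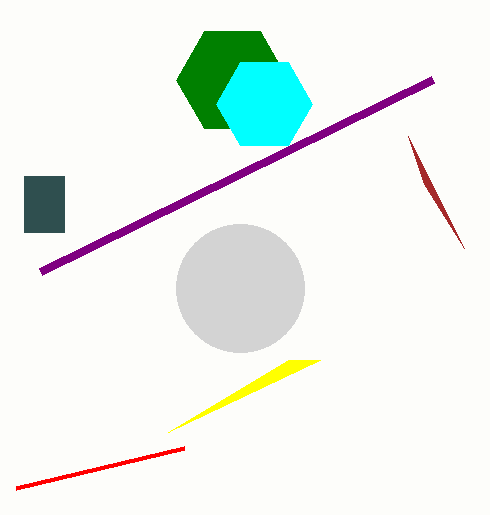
x1_1 = 40
y1_1 = 272
x1_2 = 320
y1_2 = 360
y0_3 = 176
y1_3 = 232
x1_4 = 16
y1_4 = 488
x0_5 = 408
y0_5 = 136
x_6 = 232
y_6 = 80
r_6 = 56
x_7 = 264
y_7 = 104
r_7 = 48
x_8 = 240
y_8 = 288
r_8 = 64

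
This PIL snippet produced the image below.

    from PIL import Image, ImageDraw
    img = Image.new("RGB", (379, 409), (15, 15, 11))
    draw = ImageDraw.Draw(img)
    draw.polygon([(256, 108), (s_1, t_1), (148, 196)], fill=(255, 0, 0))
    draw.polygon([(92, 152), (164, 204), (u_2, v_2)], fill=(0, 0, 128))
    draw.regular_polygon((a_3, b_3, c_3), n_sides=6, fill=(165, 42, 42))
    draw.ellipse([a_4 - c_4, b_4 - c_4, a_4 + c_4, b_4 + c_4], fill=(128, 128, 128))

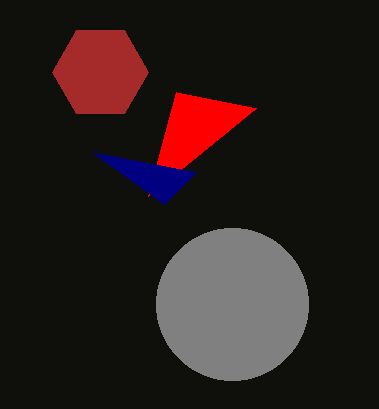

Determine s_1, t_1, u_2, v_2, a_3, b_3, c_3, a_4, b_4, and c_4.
s_1 = 176; t_1 = 92; u_2 = 196; v_2 = 172; a_3 = 100; b_3 = 72; c_3 = 48; a_4 = 232; b_4 = 304; c_4 = 76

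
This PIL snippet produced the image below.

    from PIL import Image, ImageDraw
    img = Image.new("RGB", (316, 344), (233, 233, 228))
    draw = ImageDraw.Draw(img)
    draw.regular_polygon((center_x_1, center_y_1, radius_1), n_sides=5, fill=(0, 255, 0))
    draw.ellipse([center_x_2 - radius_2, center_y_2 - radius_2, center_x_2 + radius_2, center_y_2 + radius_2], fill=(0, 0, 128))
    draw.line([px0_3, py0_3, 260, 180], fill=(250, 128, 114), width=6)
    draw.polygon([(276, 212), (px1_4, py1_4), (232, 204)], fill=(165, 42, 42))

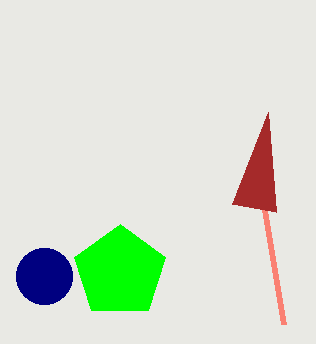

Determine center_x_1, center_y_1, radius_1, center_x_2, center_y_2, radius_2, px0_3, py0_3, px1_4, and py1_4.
center_x_1 = 120; center_y_1 = 272; radius_1 = 48; center_x_2 = 44; center_y_2 = 276; radius_2 = 28; px0_3 = 284; py0_3 = 324; px1_4 = 268; py1_4 = 112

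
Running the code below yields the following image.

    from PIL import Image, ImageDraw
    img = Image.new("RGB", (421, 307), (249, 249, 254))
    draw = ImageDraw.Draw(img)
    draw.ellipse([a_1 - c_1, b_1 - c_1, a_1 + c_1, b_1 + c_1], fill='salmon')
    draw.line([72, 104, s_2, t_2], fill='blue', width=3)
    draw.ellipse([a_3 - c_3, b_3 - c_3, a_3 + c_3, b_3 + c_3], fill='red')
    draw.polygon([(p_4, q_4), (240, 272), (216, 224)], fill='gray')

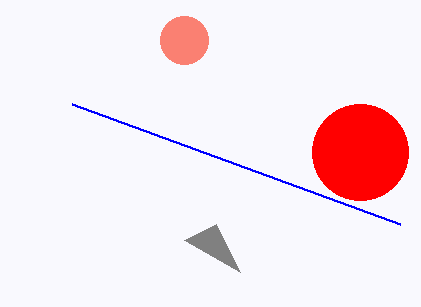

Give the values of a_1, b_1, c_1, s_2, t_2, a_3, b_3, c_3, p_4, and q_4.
a_1 = 184
b_1 = 40
c_1 = 24
s_2 = 400
t_2 = 224
a_3 = 360
b_3 = 152
c_3 = 48
p_4 = 184
q_4 = 240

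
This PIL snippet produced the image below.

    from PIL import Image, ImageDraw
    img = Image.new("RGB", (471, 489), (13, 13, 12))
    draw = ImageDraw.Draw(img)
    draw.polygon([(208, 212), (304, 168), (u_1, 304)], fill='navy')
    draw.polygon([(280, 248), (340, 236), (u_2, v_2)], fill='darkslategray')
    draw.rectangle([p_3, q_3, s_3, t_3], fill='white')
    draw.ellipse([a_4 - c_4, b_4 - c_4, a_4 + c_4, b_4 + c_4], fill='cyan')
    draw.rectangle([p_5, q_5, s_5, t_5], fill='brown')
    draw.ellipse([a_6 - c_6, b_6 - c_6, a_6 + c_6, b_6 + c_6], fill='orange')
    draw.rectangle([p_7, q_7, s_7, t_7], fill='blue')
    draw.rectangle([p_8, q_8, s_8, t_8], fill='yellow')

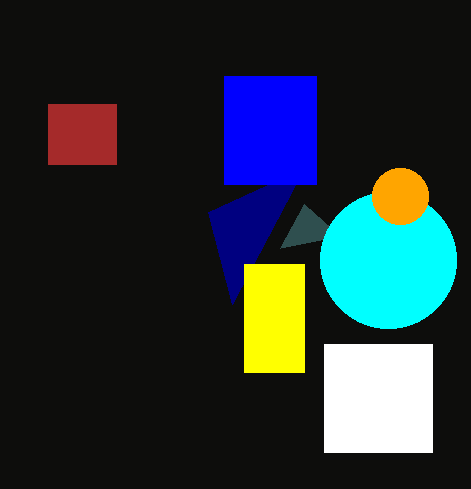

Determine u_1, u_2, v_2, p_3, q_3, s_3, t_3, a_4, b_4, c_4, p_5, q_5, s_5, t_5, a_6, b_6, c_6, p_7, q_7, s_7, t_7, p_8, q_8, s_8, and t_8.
u_1 = 232
u_2 = 304
v_2 = 204
p_3 = 324
q_3 = 344
s_3 = 432
t_3 = 452
a_4 = 388
b_4 = 260
c_4 = 68
p_5 = 48
q_5 = 104
s_5 = 116
t_5 = 164
a_6 = 400
b_6 = 196
c_6 = 28
p_7 = 224
q_7 = 76
s_7 = 316
t_7 = 184
p_8 = 244
q_8 = 264
s_8 = 304
t_8 = 372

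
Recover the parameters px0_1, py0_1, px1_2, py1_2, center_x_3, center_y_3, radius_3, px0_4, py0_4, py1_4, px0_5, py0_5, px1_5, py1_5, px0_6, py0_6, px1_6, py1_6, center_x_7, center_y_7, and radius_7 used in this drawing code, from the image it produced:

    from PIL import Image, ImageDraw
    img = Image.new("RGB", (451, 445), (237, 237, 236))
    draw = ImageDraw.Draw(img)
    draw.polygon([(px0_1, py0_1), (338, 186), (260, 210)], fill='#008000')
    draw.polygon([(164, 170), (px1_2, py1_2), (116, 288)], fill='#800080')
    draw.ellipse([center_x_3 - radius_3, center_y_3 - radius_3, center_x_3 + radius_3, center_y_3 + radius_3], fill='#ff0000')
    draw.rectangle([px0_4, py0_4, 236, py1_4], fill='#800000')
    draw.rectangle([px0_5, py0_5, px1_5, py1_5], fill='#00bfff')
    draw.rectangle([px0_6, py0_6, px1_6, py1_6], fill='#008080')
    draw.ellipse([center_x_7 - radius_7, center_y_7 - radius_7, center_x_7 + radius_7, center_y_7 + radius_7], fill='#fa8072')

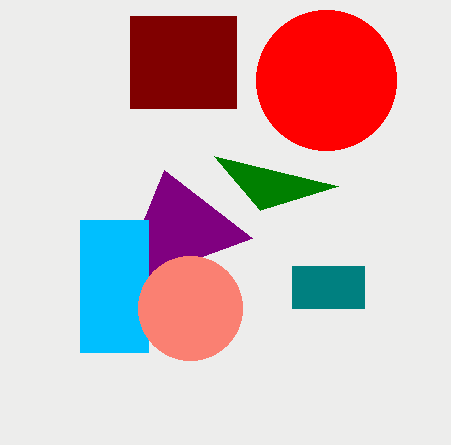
px0_1 = 214; py0_1 = 156; px1_2 = 252; py1_2 = 238; center_x_3 = 326; center_y_3 = 80; radius_3 = 70; px0_4 = 130; py0_4 = 16; py1_4 = 108; px0_5 = 80; py0_5 = 220; px1_5 = 148; py1_5 = 352; px0_6 = 292; py0_6 = 266; px1_6 = 364; py1_6 = 308; center_x_7 = 190; center_y_7 = 308; radius_7 = 52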